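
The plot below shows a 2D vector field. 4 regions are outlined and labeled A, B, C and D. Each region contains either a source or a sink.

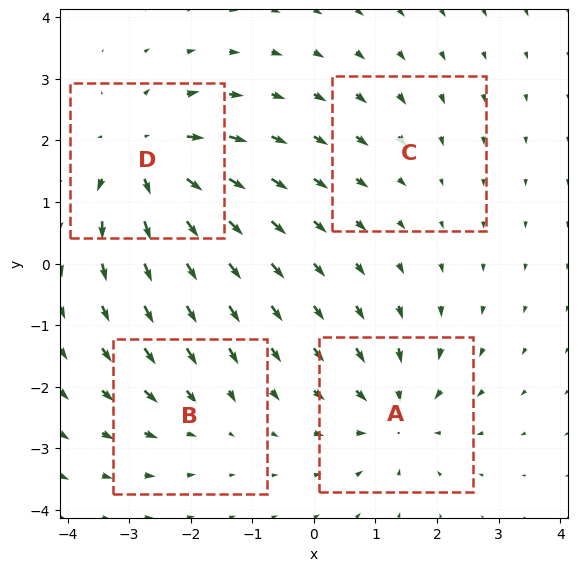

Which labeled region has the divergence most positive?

D

Divergence at each region's feature centre — A: about -5, B: about -3, C: about -2, D: about +7. Region D is most positive.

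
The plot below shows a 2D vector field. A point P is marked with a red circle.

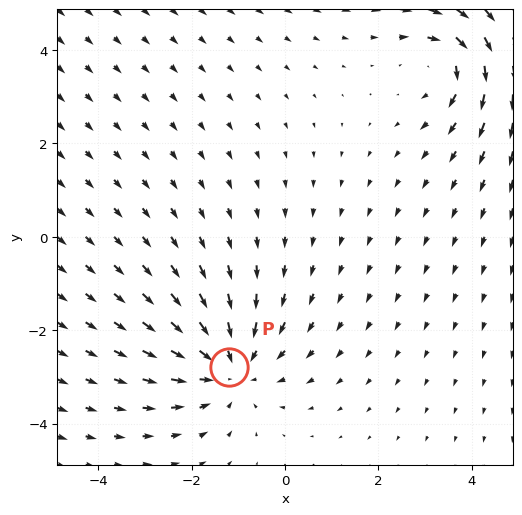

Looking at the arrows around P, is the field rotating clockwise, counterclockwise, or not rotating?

not rotating

Near P at (-1.2, -2.8) the arrows show no circulation. The curl there is ≈0.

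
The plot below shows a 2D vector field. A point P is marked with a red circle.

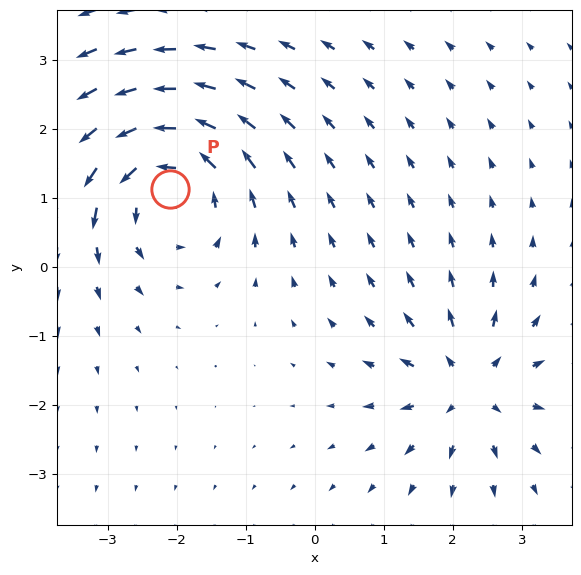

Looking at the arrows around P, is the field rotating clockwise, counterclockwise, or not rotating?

counterclockwise

Near P at (-2.1, 1.1) the arrows circulate counterclockwise. The curl (z-component) there is about +5; positive curl means counterclockwise rotation.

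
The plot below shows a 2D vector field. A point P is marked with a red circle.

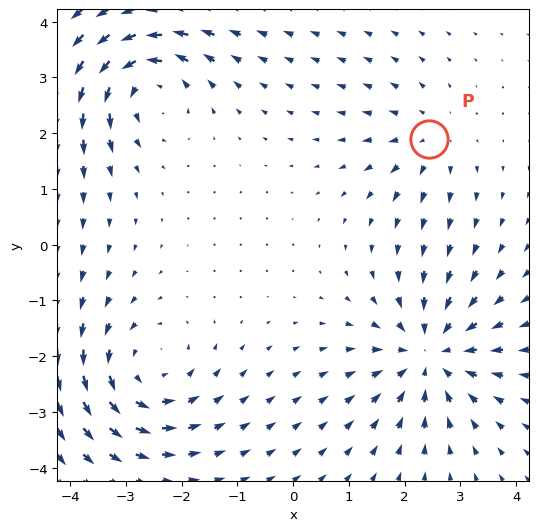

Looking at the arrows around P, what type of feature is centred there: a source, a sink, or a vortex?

At P (2.4, 1.9) the arrows spread outward. Divergence about +3, curl ≈0 — positive divergence with near-zero curl is a source.

source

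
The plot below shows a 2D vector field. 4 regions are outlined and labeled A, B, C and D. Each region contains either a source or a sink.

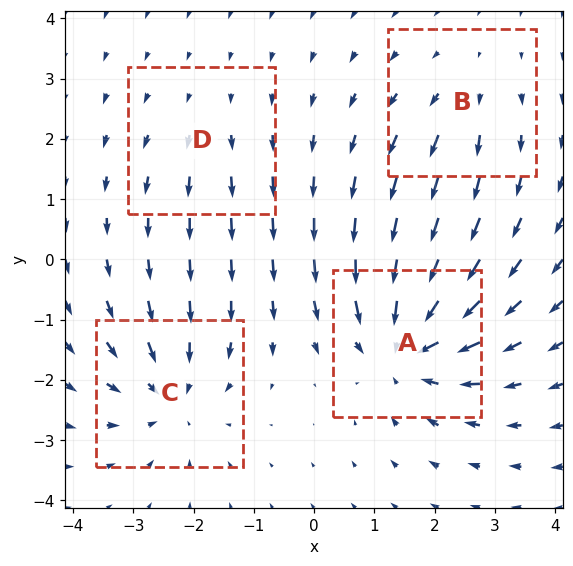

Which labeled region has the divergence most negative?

A

Divergence at each region's feature centre — A: about -7, B: about +3, C: about -5, D: about +2. Region A is most negative.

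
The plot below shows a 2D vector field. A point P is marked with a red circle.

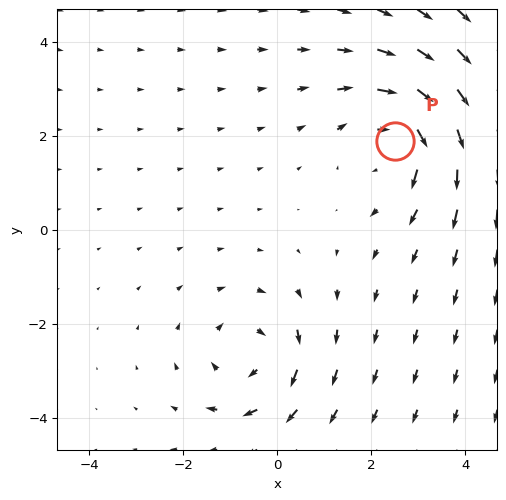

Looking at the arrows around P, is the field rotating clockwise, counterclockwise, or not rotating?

Near P at (2.5, 1.9) the arrows circulate clockwise. The curl (z-component) there is about -4; negative curl means clockwise rotation.

clockwise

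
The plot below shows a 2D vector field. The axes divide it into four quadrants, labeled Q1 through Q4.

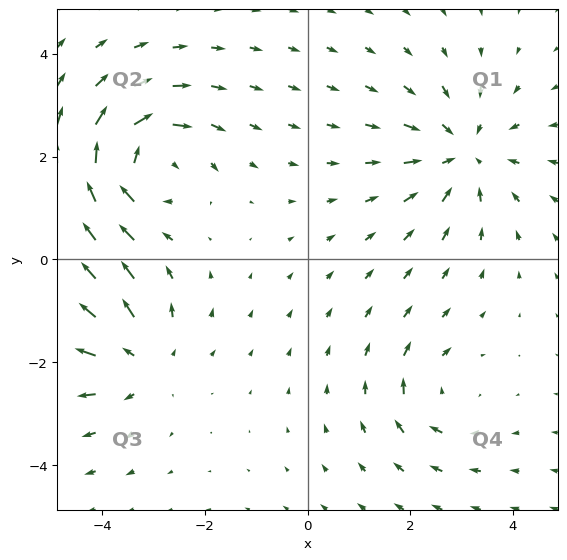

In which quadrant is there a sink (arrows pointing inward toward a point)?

Q1

The sink sits at approximately (3.0, 2.1), which lies in quadrant Q1. The divergence there is about -4, negative as expected for a sink.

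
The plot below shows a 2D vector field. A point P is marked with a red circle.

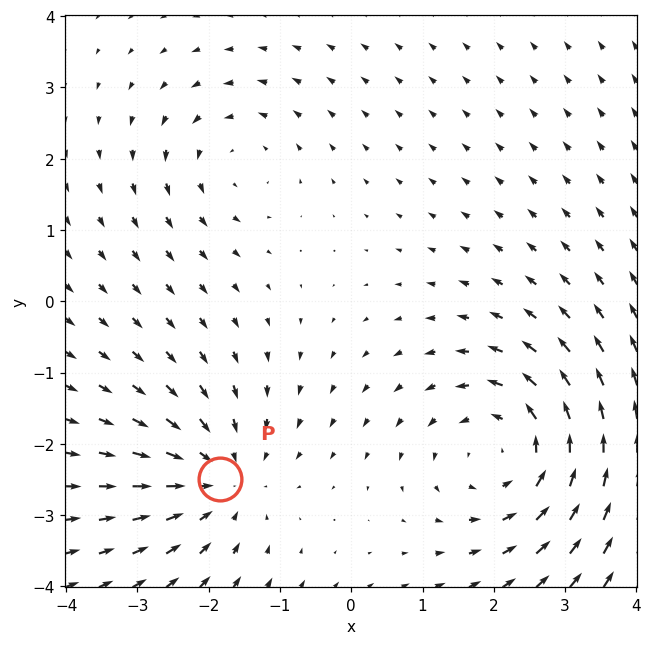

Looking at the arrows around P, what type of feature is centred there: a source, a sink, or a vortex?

At P (-1.8, -2.5) the arrows converge inward. Divergence about -3, curl ≈0 — negative divergence with near-zero curl is a sink.

sink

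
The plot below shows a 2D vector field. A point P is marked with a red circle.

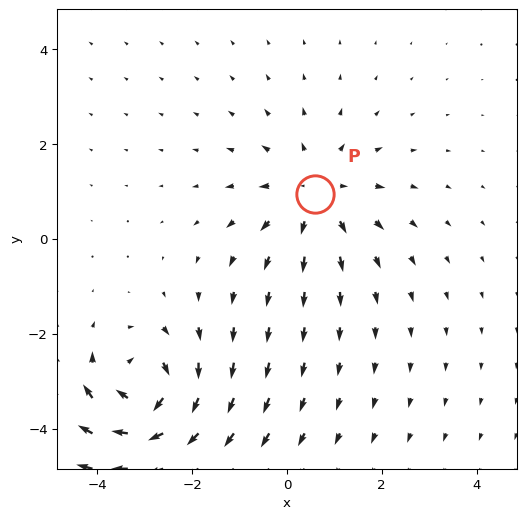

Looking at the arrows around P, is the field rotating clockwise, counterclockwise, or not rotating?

Near P at (0.6, 0.9) the arrows show no circulation. The curl there is ≈0.

not rotating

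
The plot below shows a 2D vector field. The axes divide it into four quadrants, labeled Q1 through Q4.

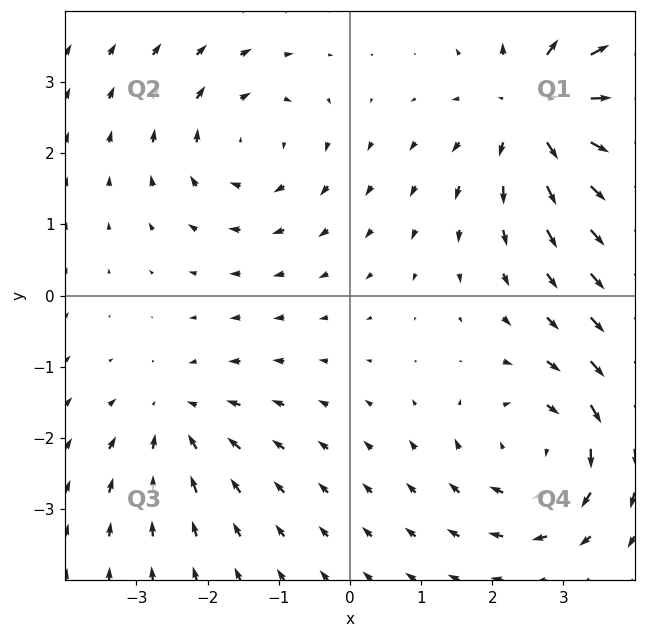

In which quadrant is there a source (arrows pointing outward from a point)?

The source sits at approximately (2.7, 2.6), which lies in quadrant Q1. The divergence there is about +5, positive as expected for a source.

Q1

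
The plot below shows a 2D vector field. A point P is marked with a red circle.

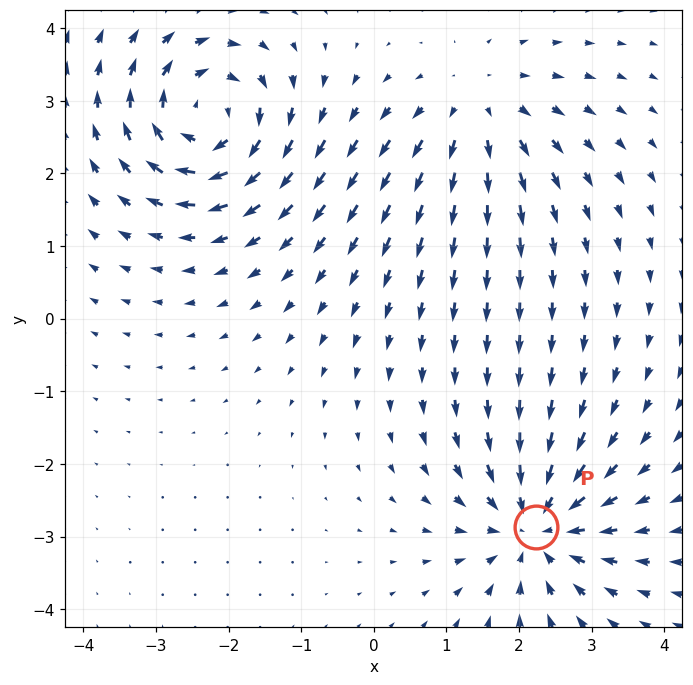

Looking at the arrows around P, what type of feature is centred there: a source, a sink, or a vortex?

sink

At P (2.2, -2.9) the arrows converge inward. Divergence about -6, curl ≈0 — negative divergence with near-zero curl is a sink.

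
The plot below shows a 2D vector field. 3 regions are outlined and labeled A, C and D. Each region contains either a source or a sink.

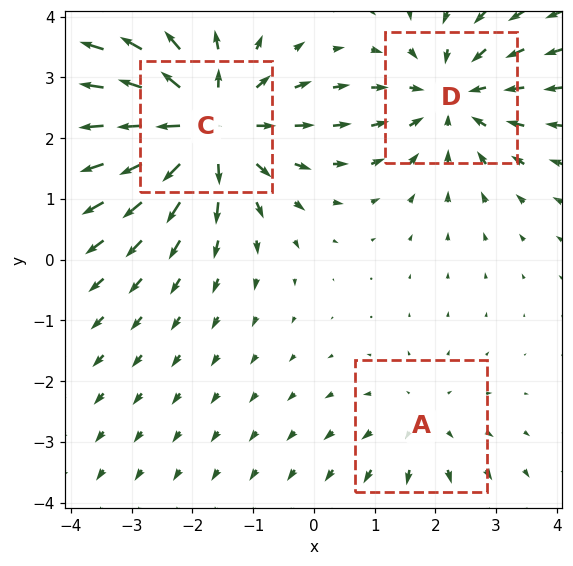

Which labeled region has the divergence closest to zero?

A

Divergence at each region's feature centre — A: about +2, C: about +5, D: about -3. Region A is closest to zero.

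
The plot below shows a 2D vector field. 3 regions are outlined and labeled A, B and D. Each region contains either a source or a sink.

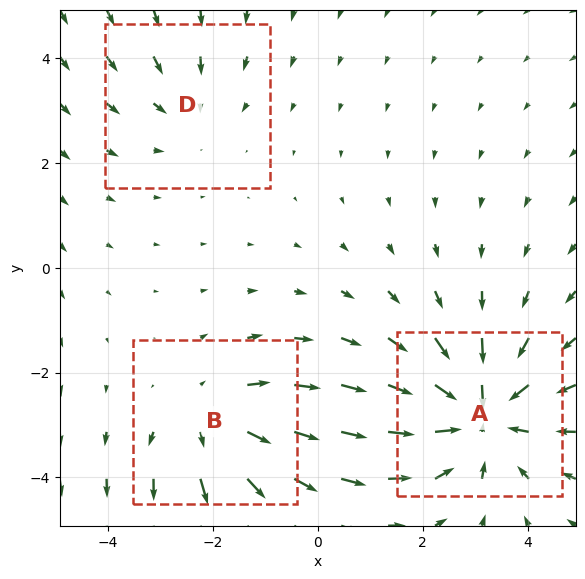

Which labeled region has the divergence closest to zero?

Divergence at each region's feature centre — A: about -4, B: about +3, D: about -2. Region D is closest to zero.

D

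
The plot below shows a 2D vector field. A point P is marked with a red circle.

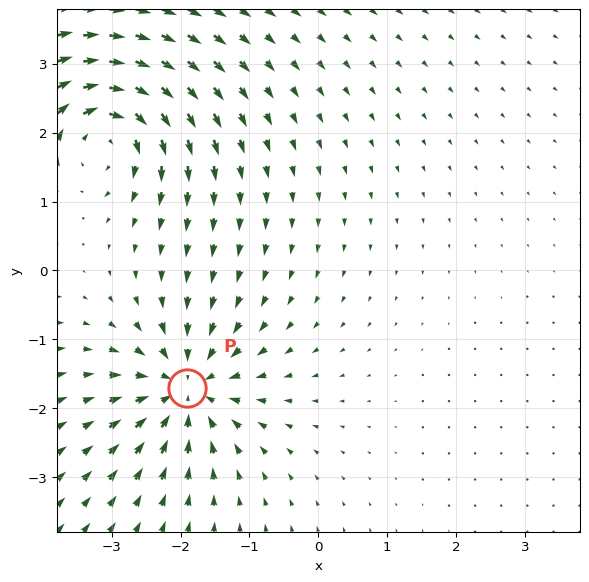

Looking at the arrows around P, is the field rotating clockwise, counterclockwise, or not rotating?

Near P at (-1.9, -1.7) the arrows show no circulation. The curl there is ≈0.

not rotating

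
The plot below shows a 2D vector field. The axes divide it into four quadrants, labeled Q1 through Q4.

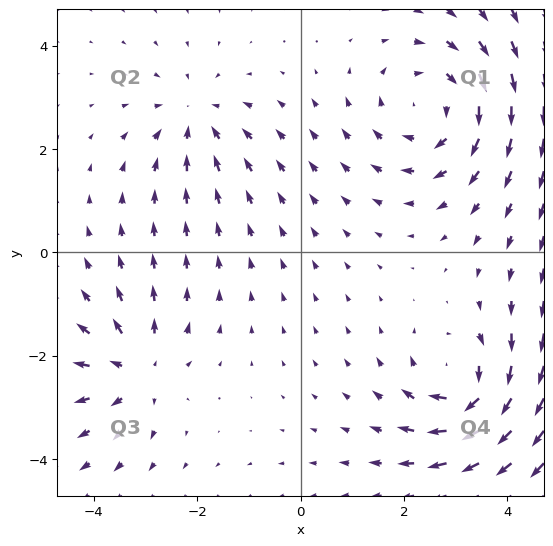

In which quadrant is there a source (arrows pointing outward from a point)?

The source sits at approximately (-3.2, -2.3), which lies in quadrant Q3. The divergence there is about +3, positive as expected for a source.

Q3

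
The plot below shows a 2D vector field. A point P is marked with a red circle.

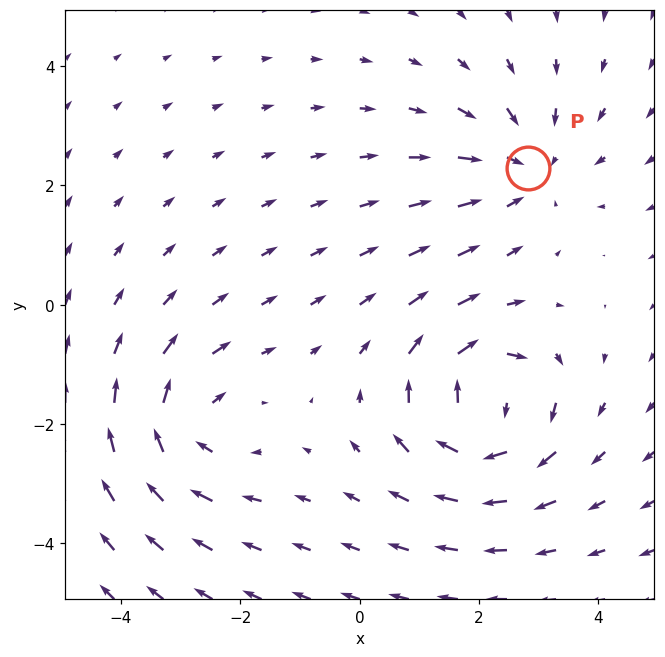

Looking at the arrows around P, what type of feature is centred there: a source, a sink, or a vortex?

sink

At P (2.8, 2.3) the arrows converge inward. Divergence about -2, curl ≈0 — negative divergence with near-zero curl is a sink.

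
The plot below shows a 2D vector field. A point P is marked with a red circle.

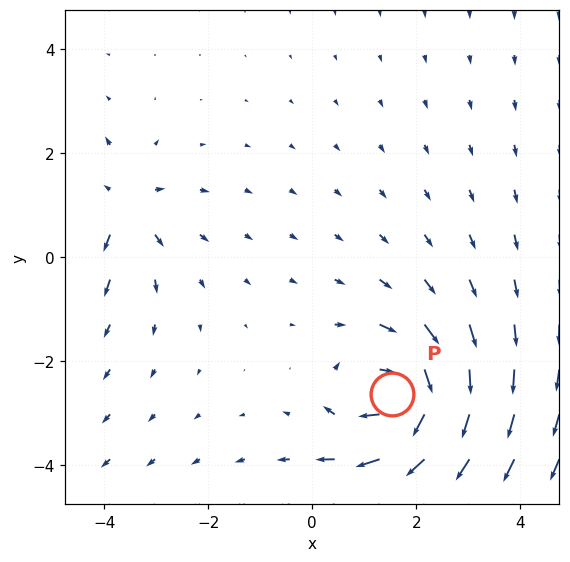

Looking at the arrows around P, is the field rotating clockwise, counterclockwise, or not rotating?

clockwise

Near P at (1.5, -2.6) the arrows circulate clockwise. The curl (z-component) there is about -6; negative curl means clockwise rotation.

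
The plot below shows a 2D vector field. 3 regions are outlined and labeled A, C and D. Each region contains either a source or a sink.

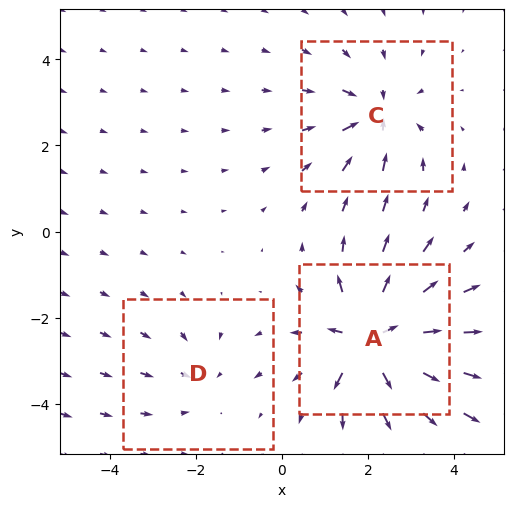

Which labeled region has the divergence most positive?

Divergence at each region's feature centre — A: about +6, C: about -4, D: about -2. Region A is most positive.

A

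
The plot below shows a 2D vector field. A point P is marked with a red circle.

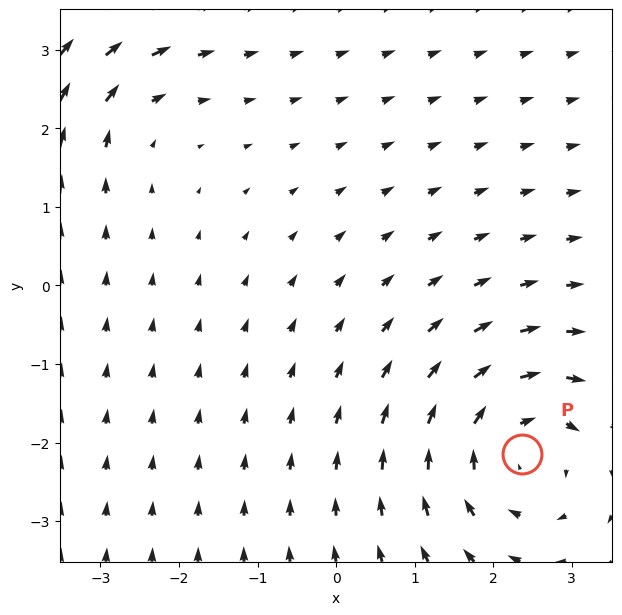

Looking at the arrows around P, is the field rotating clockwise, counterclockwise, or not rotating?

clockwise

Near P at (2.4, -2.1) the arrows circulate clockwise. The curl (z-component) there is about -4; negative curl means clockwise rotation.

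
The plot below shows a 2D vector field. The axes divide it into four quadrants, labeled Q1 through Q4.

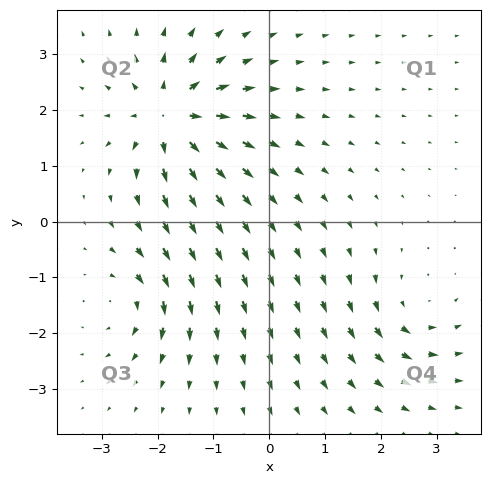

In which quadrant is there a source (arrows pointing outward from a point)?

The source sits at approximately (-1.8, 1.9), which lies in quadrant Q2. The divergence there is about +7, positive as expected for a source.

Q2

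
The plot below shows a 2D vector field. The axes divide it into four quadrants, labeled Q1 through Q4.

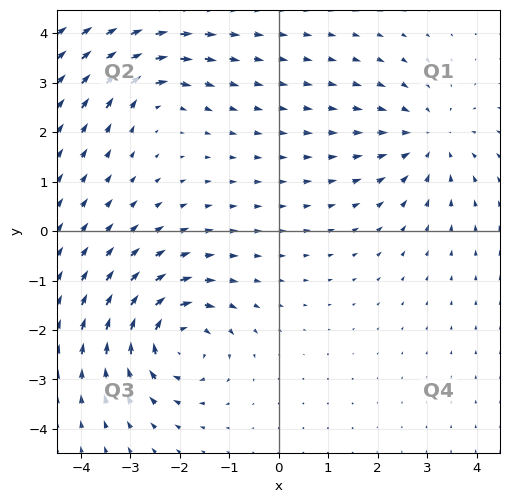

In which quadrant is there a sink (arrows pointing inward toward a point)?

The sink sits at approximately (3.0, 1.9), which lies in quadrant Q1. The divergence there is about -3, negative as expected for a sink.

Q1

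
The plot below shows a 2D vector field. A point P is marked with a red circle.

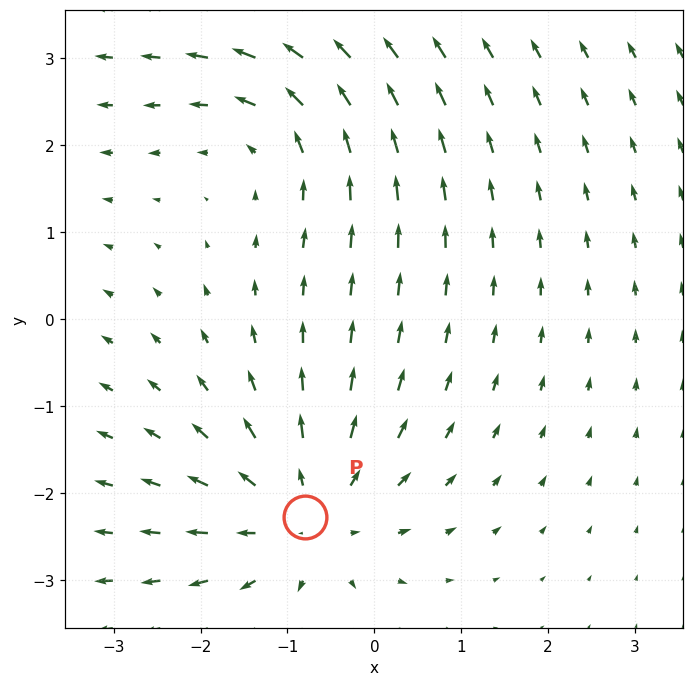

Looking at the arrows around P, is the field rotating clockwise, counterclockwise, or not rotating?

not rotating

Near P at (-0.8, -2.3) the arrows show no circulation. The curl there is ≈0.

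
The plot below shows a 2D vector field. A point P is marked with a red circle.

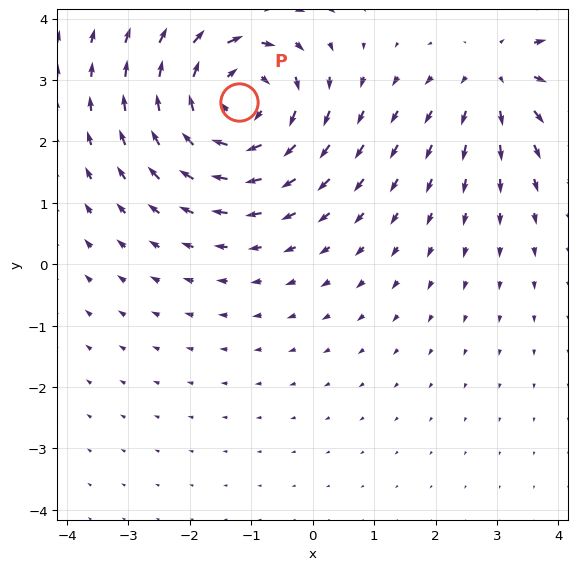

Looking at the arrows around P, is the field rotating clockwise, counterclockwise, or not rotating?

Near P at (-1.2, 2.6) the arrows circulate clockwise. The curl (z-component) there is about -5; negative curl means clockwise rotation.

clockwise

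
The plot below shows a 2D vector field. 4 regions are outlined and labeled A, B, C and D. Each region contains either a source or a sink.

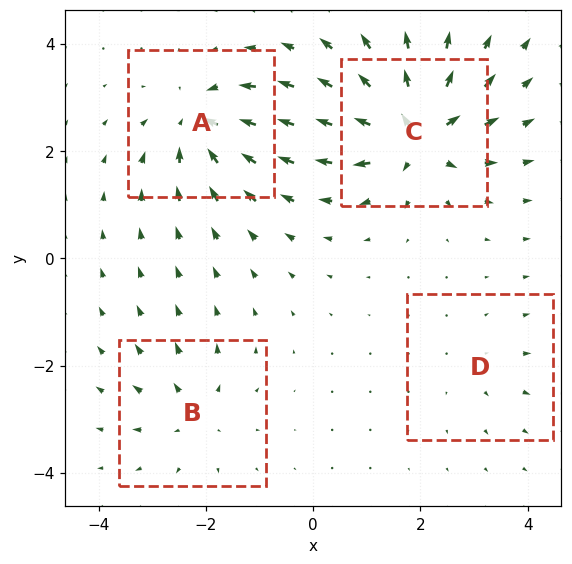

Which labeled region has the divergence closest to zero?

Divergence at each region's feature centre — A: about -6, B: about +4, C: about +9, D: about +2. Region D is closest to zero.

D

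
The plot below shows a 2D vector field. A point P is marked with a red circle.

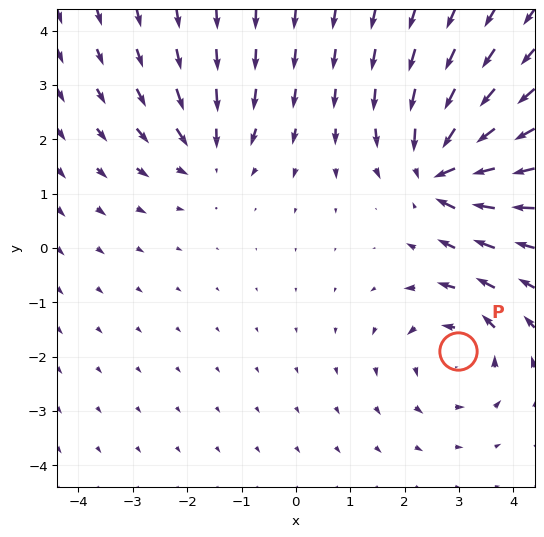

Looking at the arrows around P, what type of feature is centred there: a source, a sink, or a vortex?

At P (3.0, -1.9) the arrows circulate counterclockwise. Divergence ≈0, curl about +4 — near-zero divergence with nonzero curl is a vortex.

vortex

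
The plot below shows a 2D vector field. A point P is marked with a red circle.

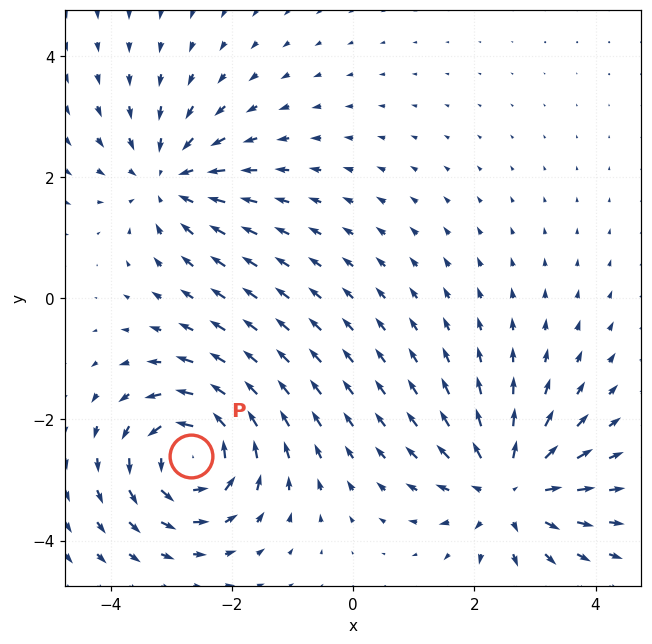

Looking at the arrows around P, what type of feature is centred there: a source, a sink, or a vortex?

vortex

At P (-2.7, -2.6) the arrows circulate counterclockwise. Divergence ≈0, curl about +6 — near-zero divergence with nonzero curl is a vortex.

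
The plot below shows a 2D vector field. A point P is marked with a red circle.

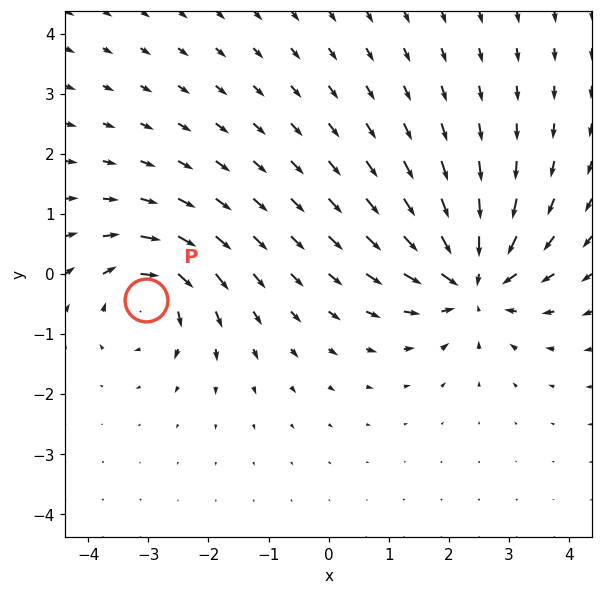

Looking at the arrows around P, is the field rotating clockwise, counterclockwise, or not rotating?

Near P at (-3.0, -0.4) the arrows circulate clockwise. The curl (z-component) there is about -5; negative curl means clockwise rotation.

clockwise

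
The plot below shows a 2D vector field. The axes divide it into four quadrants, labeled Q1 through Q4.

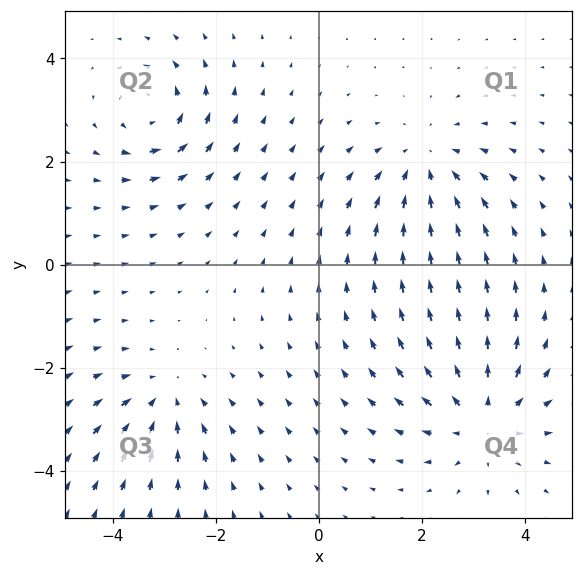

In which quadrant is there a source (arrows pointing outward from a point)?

The source sits at approximately (3.2, -3.0), which lies in quadrant Q4. The divergence there is about +4, positive as expected for a source.

Q4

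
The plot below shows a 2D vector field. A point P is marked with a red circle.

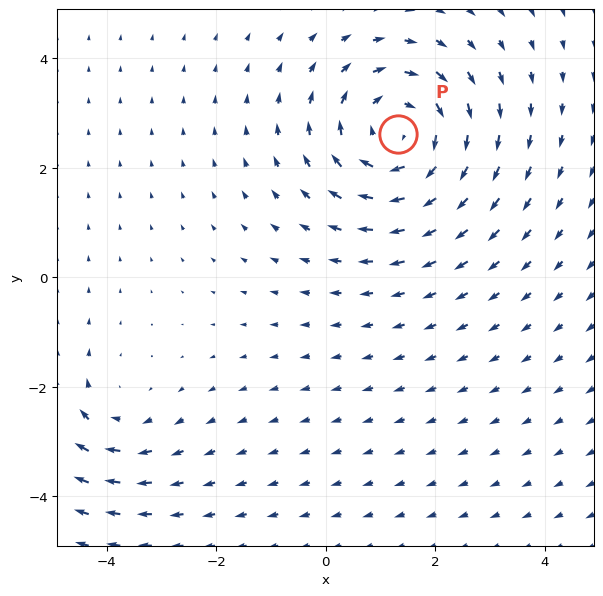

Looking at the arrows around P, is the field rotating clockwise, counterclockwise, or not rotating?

Near P at (1.3, 2.6) the arrows circulate clockwise. The curl (z-component) there is about -4; negative curl means clockwise rotation.

clockwise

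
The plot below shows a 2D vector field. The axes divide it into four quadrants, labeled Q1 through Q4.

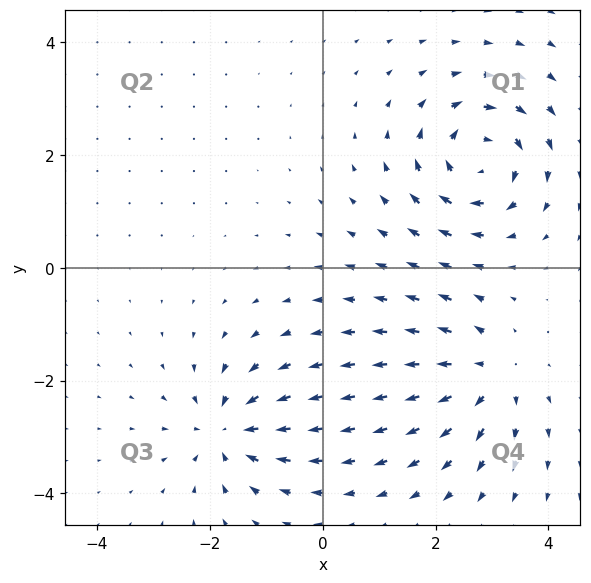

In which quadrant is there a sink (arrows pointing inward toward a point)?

Q3

The sink sits at approximately (-1.7, -2.9), which lies in quadrant Q3. The divergence there is about -4, negative as expected for a sink.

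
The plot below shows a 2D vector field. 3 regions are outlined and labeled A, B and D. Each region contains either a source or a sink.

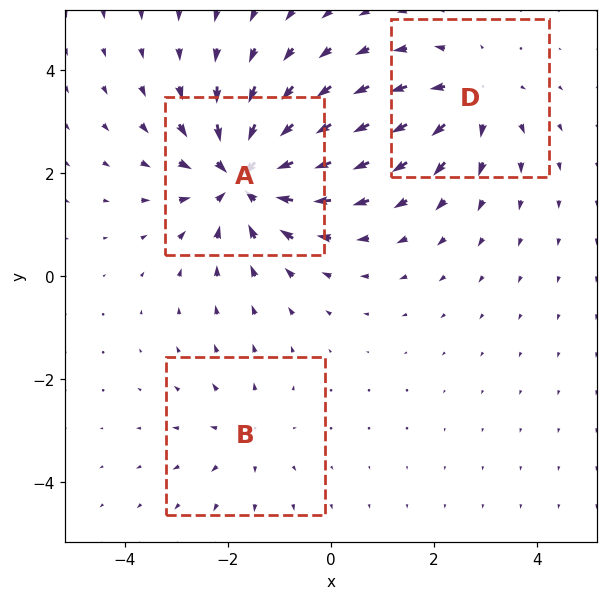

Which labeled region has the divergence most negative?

A

Divergence at each region's feature centre — A: about -5, B: about +2, D: about +3. Region A is most negative.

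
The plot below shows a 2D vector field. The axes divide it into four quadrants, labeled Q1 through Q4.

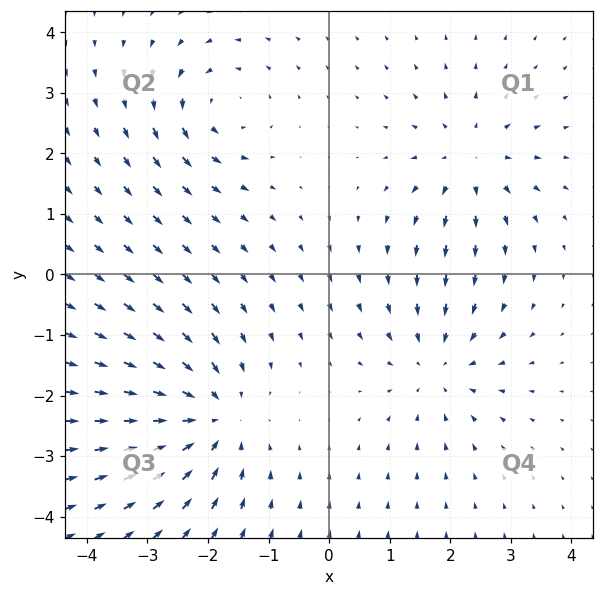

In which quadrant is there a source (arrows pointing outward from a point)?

Q1

The source sits at approximately (2.3, 1.9), which lies in quadrant Q1. The divergence there is about +4, positive as expected for a source.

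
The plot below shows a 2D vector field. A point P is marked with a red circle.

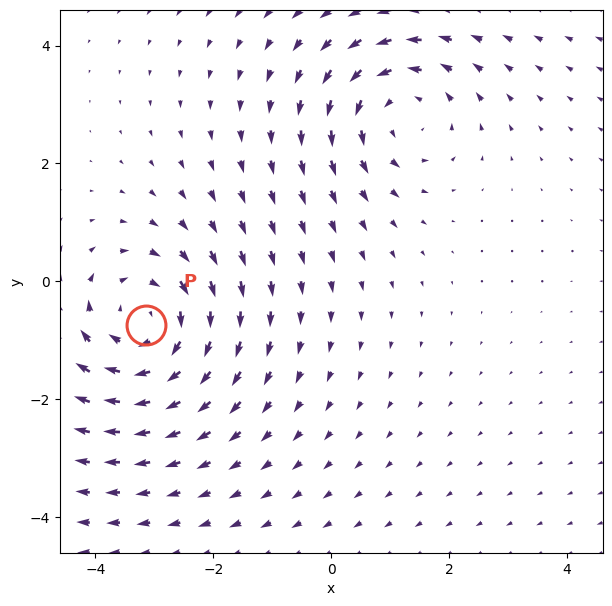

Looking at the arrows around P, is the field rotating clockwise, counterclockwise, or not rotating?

Near P at (-3.1, -0.7) the arrows circulate clockwise. The curl (z-component) there is about -4; negative curl means clockwise rotation.

clockwise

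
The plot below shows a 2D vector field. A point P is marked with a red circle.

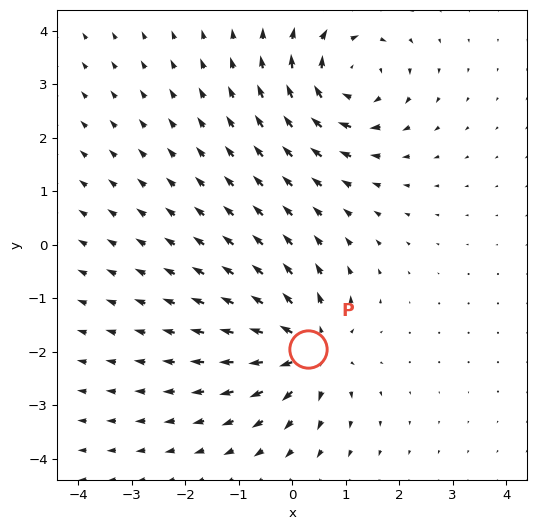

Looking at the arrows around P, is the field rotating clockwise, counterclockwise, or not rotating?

not rotating

Near P at (0.3, -1.9) the arrows show no circulation. The curl there is ≈0.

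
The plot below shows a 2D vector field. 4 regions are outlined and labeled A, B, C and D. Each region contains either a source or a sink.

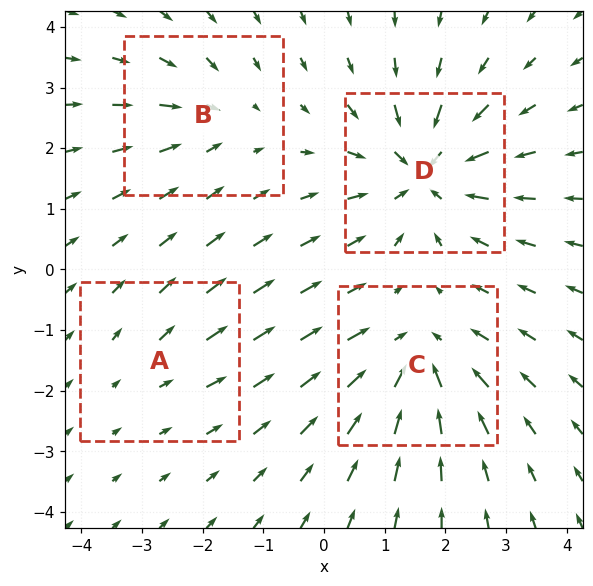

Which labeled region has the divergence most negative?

Divergence at each region's feature centre — A: about +2, B: about -3, C: about -5, D: about -7. Region D is most negative.

D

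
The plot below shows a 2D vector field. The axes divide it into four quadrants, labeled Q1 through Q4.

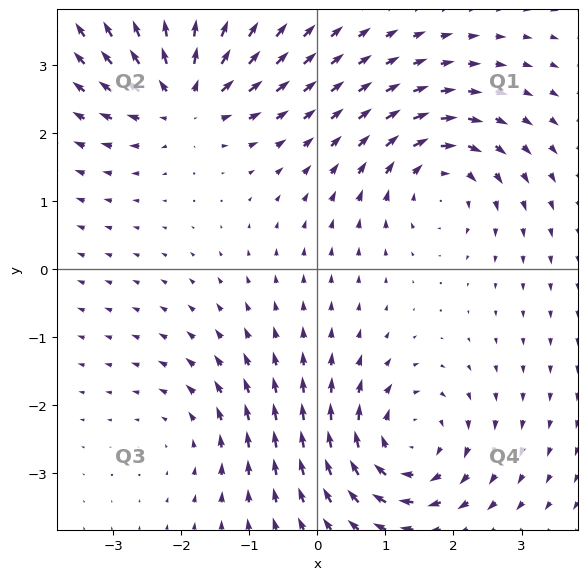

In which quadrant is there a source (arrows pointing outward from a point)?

The source sits at approximately (-2.0, 2.5), which lies in quadrant Q2. The divergence there is about +7, positive as expected for a source.

Q2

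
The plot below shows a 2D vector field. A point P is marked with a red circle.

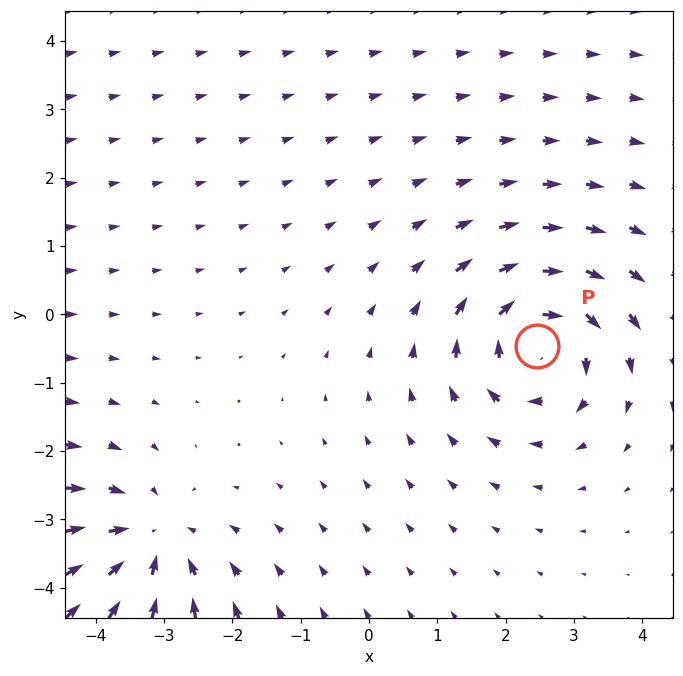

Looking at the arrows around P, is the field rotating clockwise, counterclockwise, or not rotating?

Near P at (2.5, -0.5) the arrows circulate clockwise. The curl (z-component) there is about -3; negative curl means clockwise rotation.

clockwise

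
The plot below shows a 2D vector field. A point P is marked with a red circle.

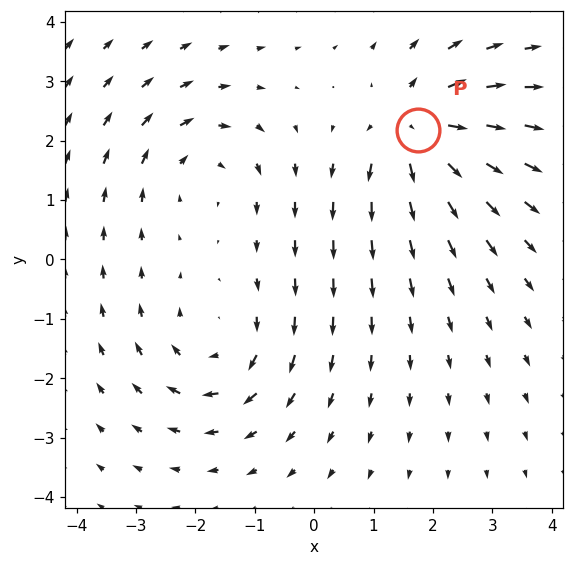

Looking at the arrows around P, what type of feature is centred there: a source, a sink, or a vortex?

source

At P (1.7, 2.2) the arrows spread outward. Divergence about +5, curl ≈0 — positive divergence with near-zero curl is a source.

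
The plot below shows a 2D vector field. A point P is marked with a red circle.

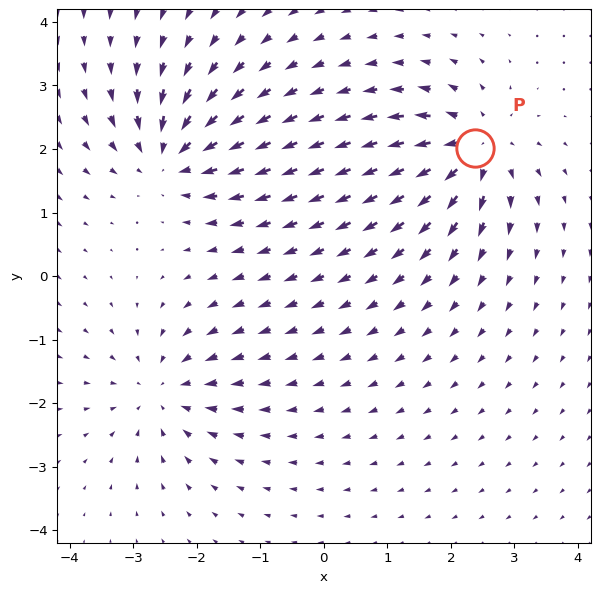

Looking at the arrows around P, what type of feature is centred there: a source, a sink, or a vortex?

source

At P (2.4, 2.0) the arrows spread outward. Divergence about +4, curl ≈0 — positive divergence with near-zero curl is a source.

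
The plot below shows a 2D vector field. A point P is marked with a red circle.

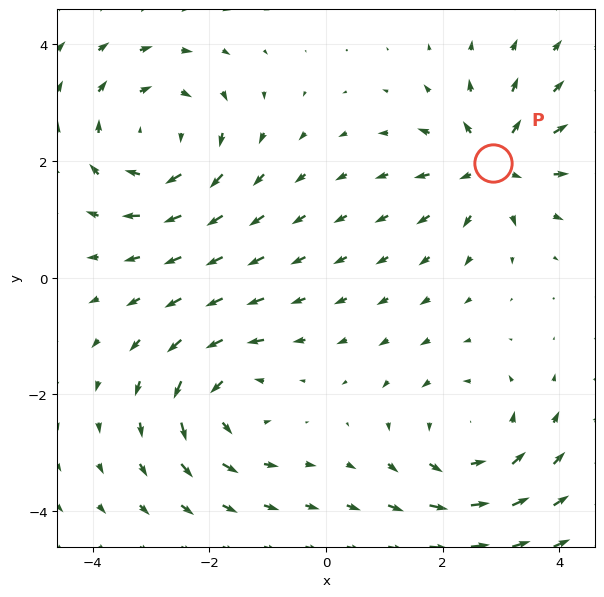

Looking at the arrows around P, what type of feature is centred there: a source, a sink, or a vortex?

source

At P (2.9, 2.0) the arrows spread outward. Divergence about +4, curl ≈0 — positive divergence with near-zero curl is a source.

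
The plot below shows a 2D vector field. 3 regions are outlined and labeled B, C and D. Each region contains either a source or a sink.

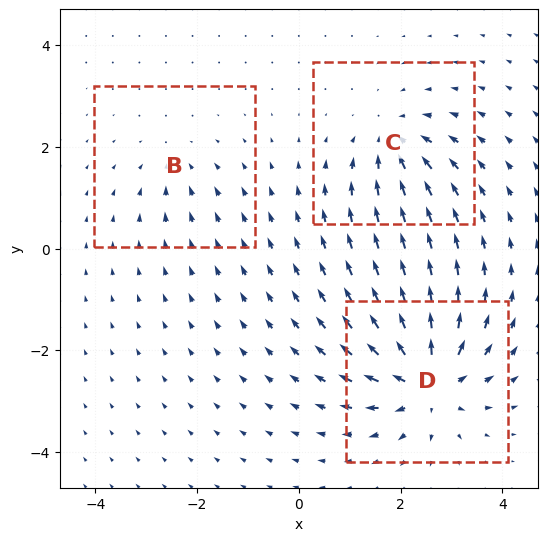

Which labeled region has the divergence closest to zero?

B

Divergence at each region's feature centre — B: about -2, C: about -4, D: about +6. Region B is closest to zero.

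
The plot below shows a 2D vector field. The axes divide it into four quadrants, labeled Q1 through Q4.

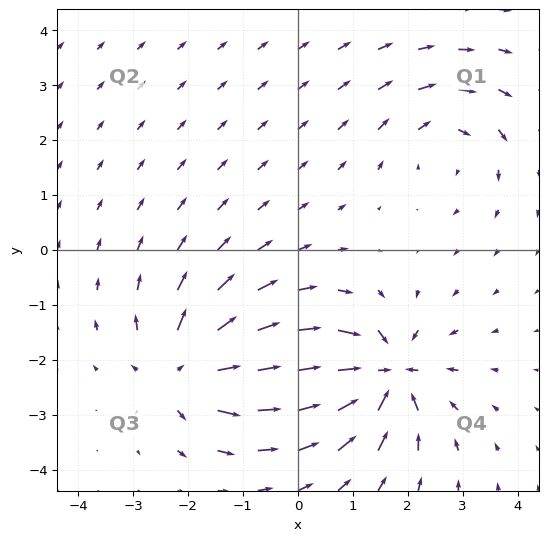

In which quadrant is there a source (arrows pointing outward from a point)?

Q3

The source sits at approximately (-2.1, -2.2), which lies in quadrant Q3. The divergence there is about +5, positive as expected for a source.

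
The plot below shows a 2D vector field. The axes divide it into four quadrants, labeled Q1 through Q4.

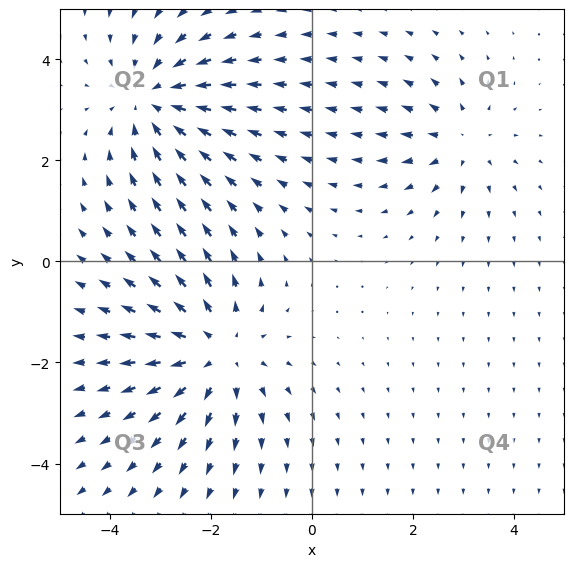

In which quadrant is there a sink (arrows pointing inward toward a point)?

Q2

The sink sits at approximately (-3.1, 3.2), which lies in quadrant Q2. The divergence there is about -3, negative as expected for a sink.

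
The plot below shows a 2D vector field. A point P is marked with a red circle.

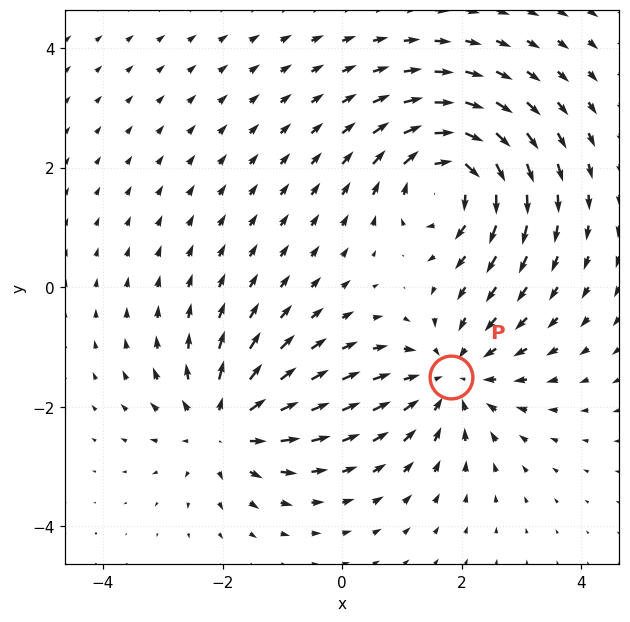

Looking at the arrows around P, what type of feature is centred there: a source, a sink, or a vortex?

sink

At P (1.8, -1.5) the arrows converge inward. Divergence about -4, curl ≈0 — negative divergence with near-zero curl is a sink.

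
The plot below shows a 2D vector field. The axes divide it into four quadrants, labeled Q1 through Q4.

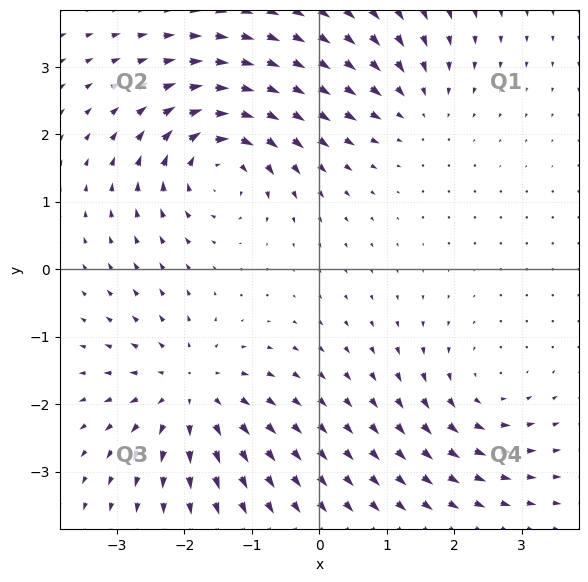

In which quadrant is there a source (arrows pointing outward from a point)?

The source sits at approximately (-1.9, -1.8), which lies in quadrant Q3. The divergence there is about +5, positive as expected for a source.

Q3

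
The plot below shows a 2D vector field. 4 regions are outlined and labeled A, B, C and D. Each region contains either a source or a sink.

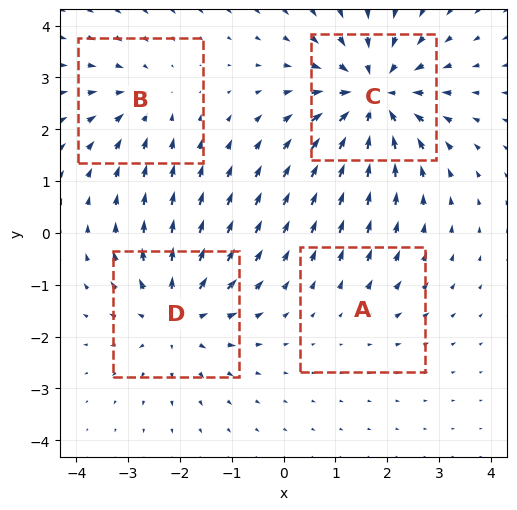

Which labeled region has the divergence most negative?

C

Divergence at each region's feature centre — A: about +2, B: about -3, C: about -6, D: about +5. Region C is most negative.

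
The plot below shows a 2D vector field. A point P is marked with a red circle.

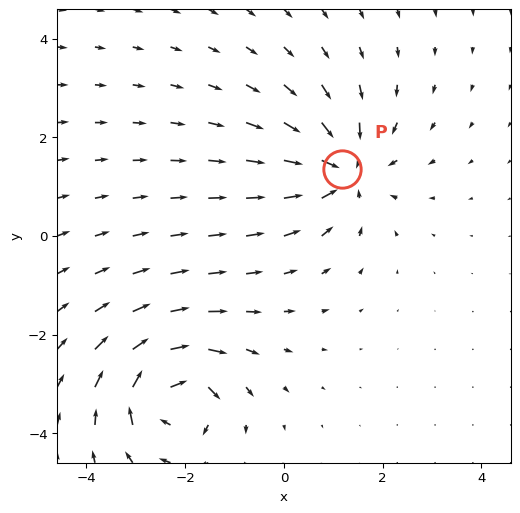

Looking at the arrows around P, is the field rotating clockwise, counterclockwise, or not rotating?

not rotating

Near P at (1.2, 1.3) the arrows show no circulation. The curl there is ≈0.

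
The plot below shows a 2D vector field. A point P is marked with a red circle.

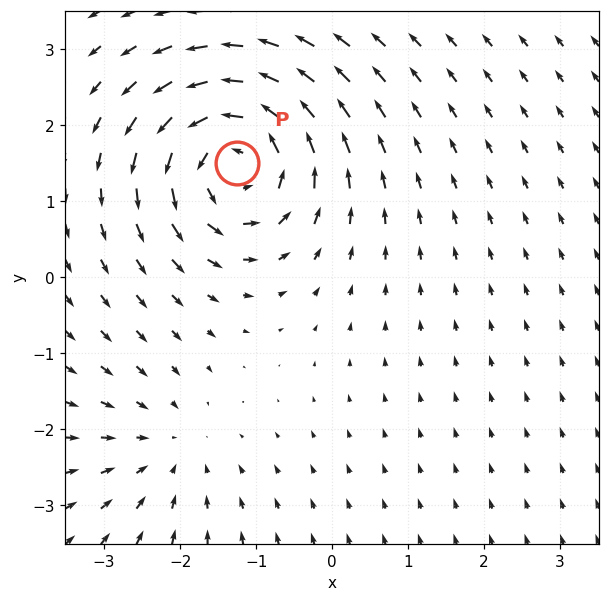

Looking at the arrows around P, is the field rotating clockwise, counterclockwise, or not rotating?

counterclockwise

Near P at (-1.3, 1.5) the arrows circulate counterclockwise. The curl (z-component) there is about +6; positive curl means counterclockwise rotation.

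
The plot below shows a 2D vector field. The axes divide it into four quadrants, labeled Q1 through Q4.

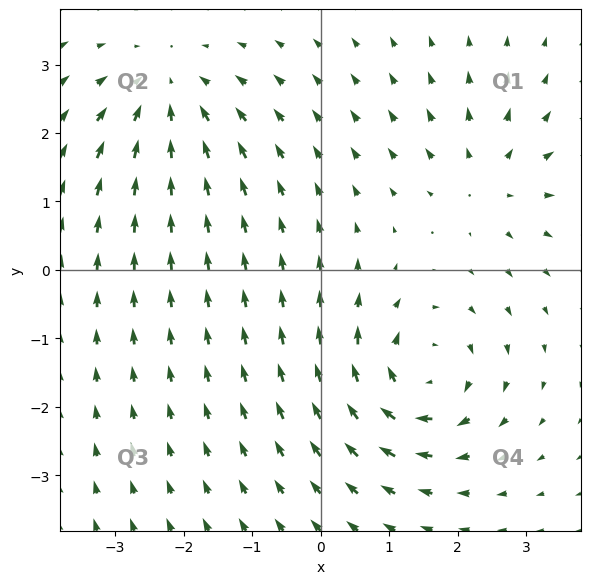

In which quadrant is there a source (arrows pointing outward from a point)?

The source sits at approximately (2.5, 1.3), which lies in quadrant Q1. The divergence there is about +3, positive as expected for a source.

Q1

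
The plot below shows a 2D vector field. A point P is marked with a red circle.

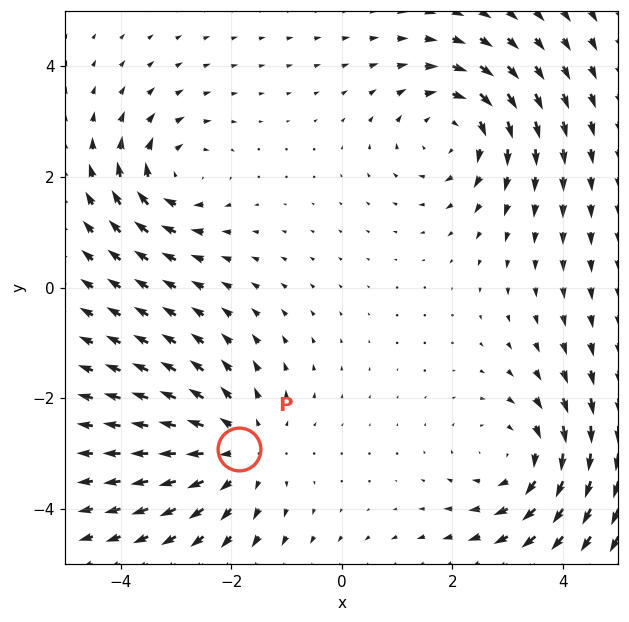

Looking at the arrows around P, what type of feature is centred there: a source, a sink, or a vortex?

source

At P (-1.9, -2.9) the arrows spread outward. Divergence about +4, curl ≈0 — positive divergence with near-zero curl is a source.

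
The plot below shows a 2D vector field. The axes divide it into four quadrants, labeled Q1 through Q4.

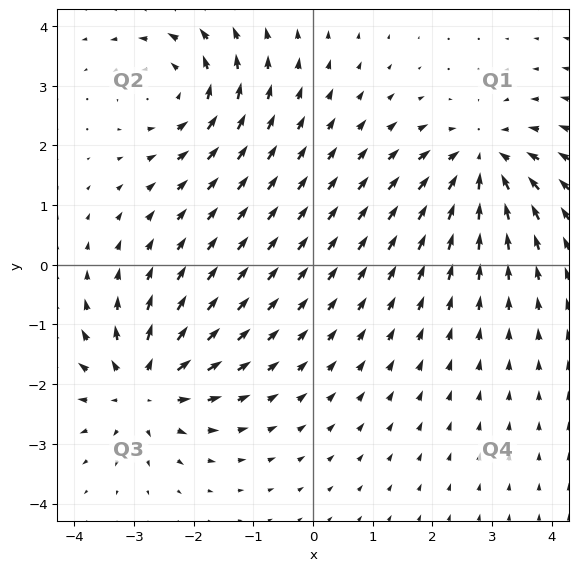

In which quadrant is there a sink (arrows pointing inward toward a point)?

The sink sits at approximately (2.8, 1.7), which lies in quadrant Q1. The divergence there is about -4, negative as expected for a sink.

Q1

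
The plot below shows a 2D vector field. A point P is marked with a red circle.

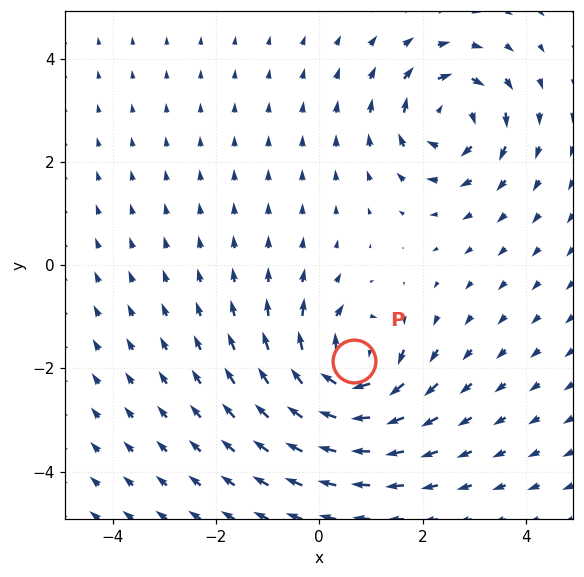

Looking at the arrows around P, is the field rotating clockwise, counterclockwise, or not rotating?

clockwise

Near P at (0.7, -1.9) the arrows circulate clockwise. The curl (z-component) there is about -7; negative curl means clockwise rotation.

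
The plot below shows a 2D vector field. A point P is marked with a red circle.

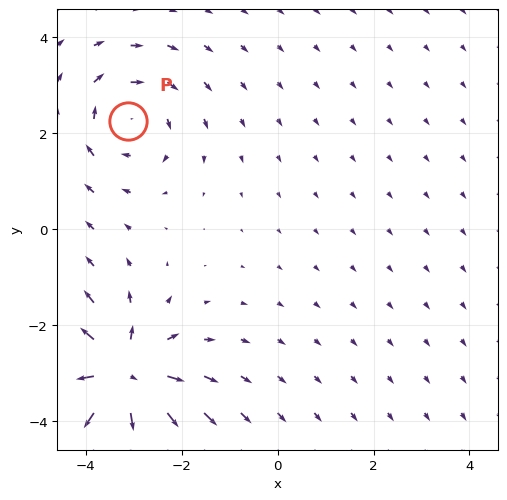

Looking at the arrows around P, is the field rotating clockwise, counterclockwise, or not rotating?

clockwise

Near P at (-3.1, 2.3) the arrows circulate clockwise. The curl (z-component) there is about -3; negative curl means clockwise rotation.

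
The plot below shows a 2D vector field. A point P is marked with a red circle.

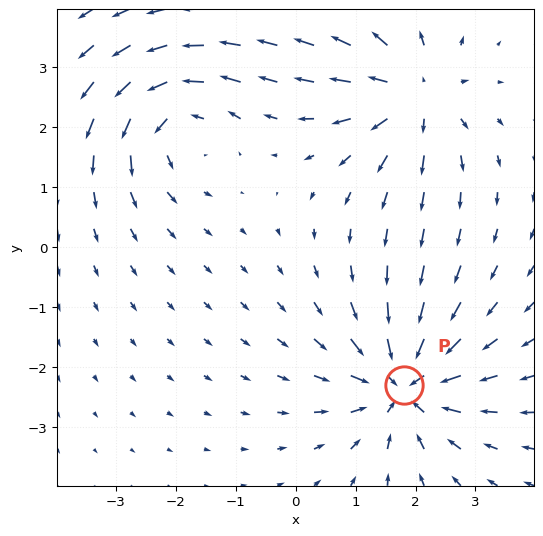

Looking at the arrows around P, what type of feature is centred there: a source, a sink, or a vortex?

sink

At P (1.8, -2.3) the arrows converge inward. Divergence about -6, curl ≈0 — negative divergence with near-zero curl is a sink.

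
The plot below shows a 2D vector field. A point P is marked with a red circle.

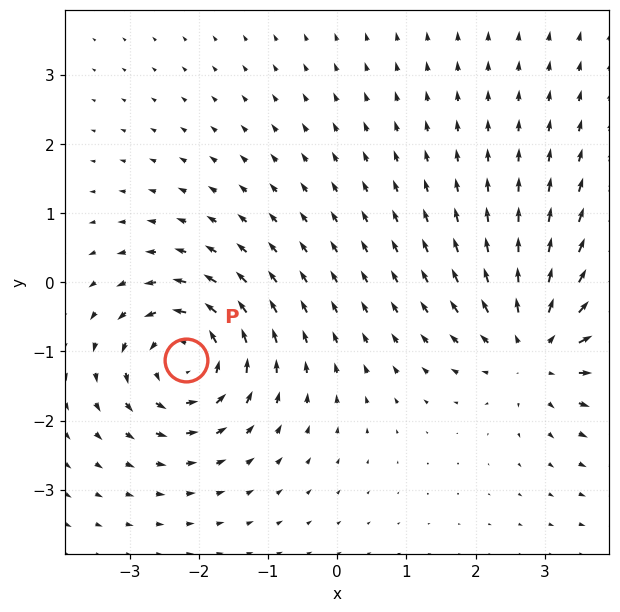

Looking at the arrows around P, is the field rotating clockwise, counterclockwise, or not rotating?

counterclockwise

Near P at (-2.2, -1.1) the arrows circulate counterclockwise. The curl (z-component) there is about +5; positive curl means counterclockwise rotation.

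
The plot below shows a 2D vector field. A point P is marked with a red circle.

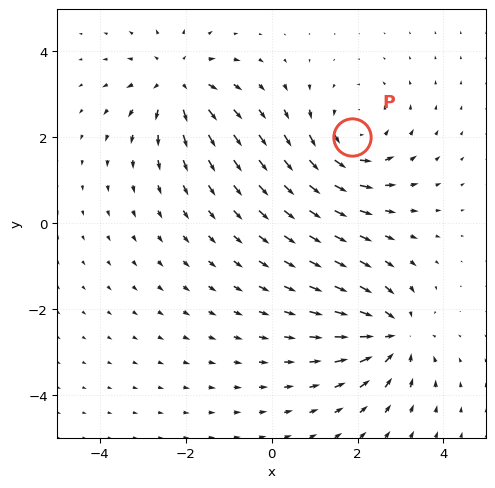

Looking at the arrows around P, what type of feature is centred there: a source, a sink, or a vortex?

vortex

At P (1.9, 2.0) the arrows circulate counterclockwise. Divergence ≈0, curl about +3 — near-zero divergence with nonzero curl is a vortex.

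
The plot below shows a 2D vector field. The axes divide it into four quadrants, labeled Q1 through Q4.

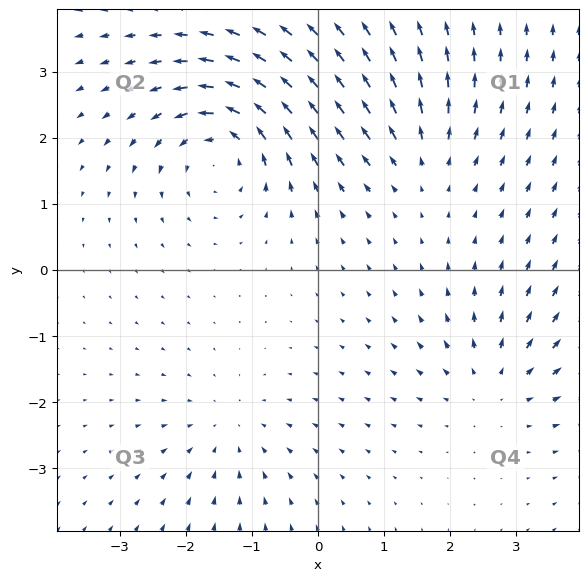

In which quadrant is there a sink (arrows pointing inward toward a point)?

The sink sits at approximately (-1.4, -2.4), which lies in quadrant Q3. The divergence there is about -3, negative as expected for a sink.

Q3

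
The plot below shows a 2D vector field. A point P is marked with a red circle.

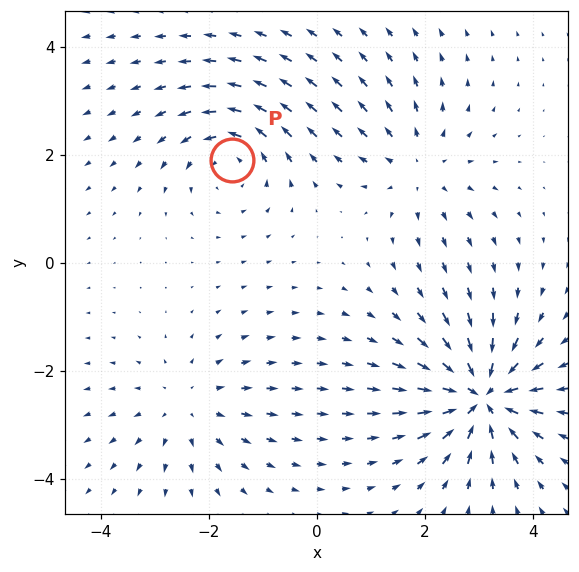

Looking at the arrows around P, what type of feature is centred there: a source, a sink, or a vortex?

At P (-1.6, 1.9) the arrows circulate counterclockwise. Divergence ≈0, curl about +4 — near-zero divergence with nonzero curl is a vortex.

vortex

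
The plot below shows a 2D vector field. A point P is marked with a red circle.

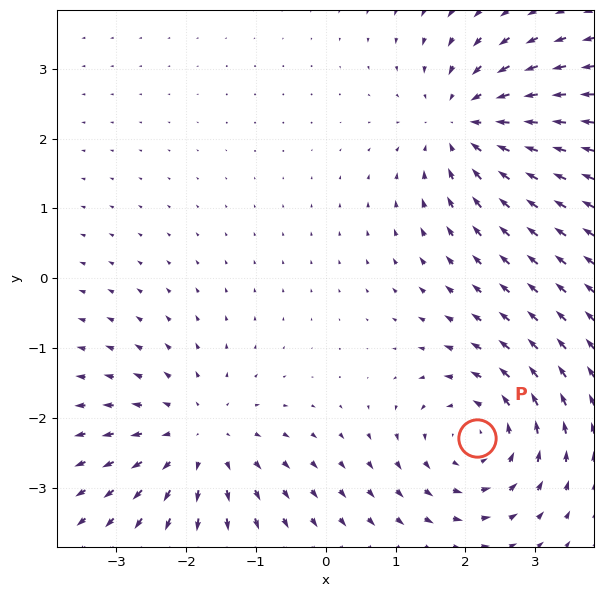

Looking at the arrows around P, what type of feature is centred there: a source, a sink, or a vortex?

vortex

At P (2.2, -2.3) the arrows circulate counterclockwise. Divergence ≈0, curl about +3 — near-zero divergence with nonzero curl is a vortex.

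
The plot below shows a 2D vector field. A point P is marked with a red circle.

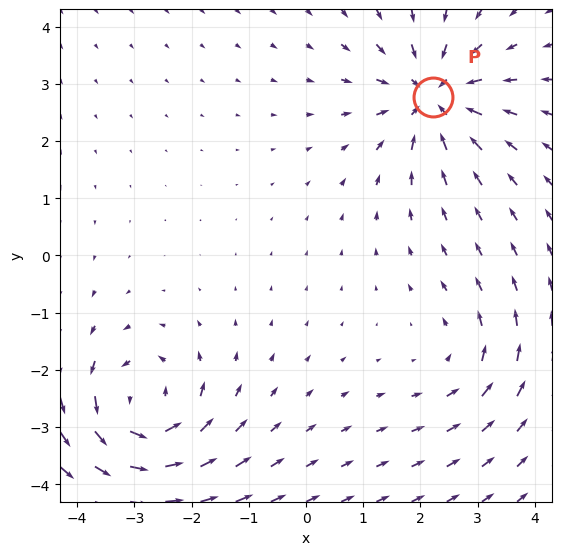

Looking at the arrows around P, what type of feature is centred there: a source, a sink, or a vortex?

At P (2.2, 2.8) the arrows converge inward. Divergence about -5, curl ≈0 — negative divergence with near-zero curl is a sink.

sink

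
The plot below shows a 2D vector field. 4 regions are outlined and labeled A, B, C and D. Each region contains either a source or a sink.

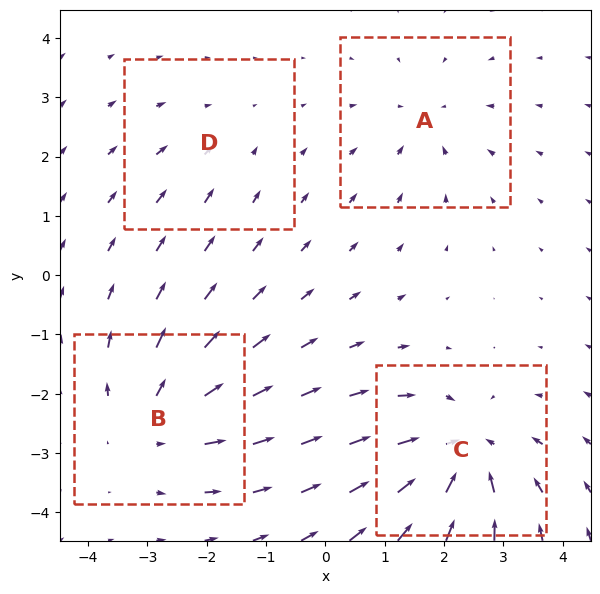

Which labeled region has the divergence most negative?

C

Divergence at each region's feature centre — A: about -3, B: about +5, C: about -6, D: about -2. Region C is most negative.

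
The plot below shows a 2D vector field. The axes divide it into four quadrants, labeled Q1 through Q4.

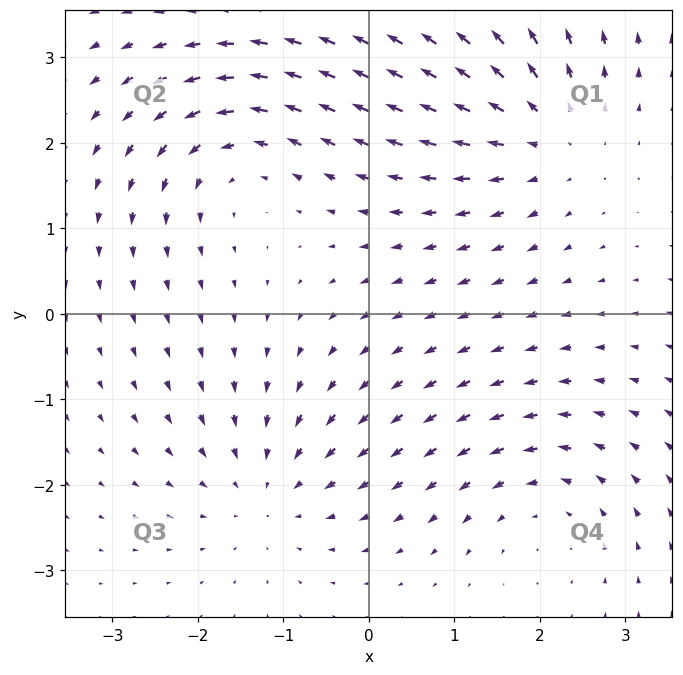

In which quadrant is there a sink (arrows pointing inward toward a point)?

The sink sits at approximately (-1.2, -2.1), which lies in quadrant Q3. The divergence there is about -4, negative as expected for a sink.

Q3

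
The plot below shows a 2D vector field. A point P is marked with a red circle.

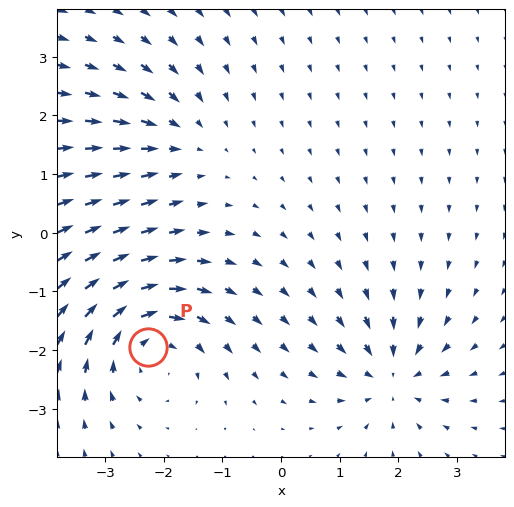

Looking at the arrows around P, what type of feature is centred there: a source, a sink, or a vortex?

vortex

At P (-2.3, -1.9) the arrows circulate clockwise. Divergence ≈0, curl about -4 — near-zero divergence with nonzero curl is a vortex.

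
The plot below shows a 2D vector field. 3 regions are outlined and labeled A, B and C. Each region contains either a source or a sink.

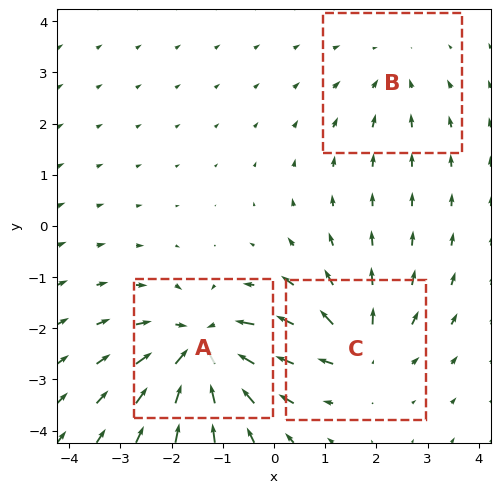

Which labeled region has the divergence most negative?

Divergence at each region's feature centre — A: about -5, B: about -2, C: about +3. Region A is most negative.

A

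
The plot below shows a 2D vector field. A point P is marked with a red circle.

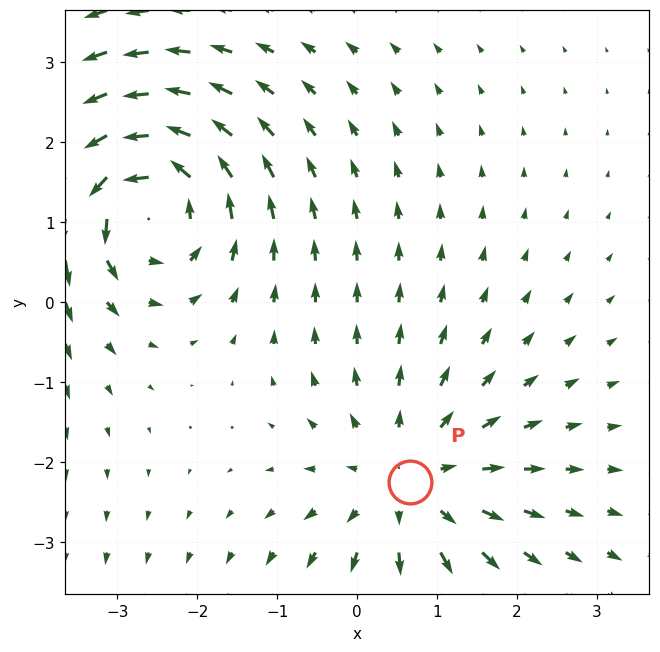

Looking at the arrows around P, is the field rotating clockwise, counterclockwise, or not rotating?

Near P at (0.7, -2.2) the arrows show no circulation. The curl there is ≈0.

not rotating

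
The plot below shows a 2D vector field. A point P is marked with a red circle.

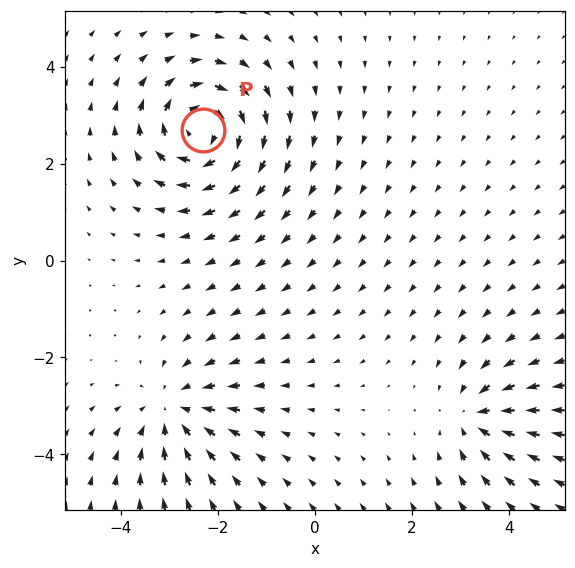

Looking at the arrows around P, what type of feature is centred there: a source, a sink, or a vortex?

vortex

At P (-2.3, 2.7) the arrows circulate clockwise. Divergence ≈0, curl about -6 — near-zero divergence with nonzero curl is a vortex.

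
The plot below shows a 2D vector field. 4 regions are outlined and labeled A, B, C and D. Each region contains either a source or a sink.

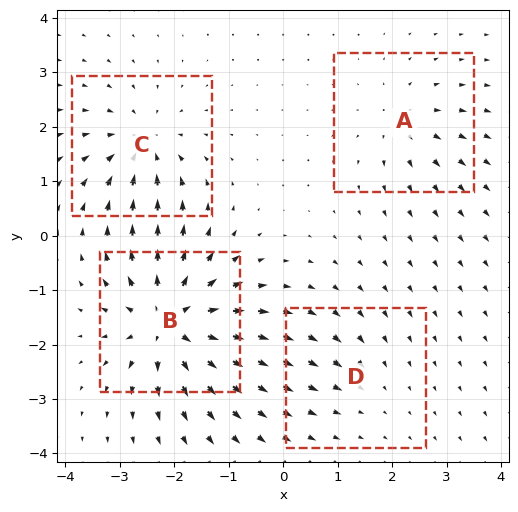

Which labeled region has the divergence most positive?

Divergence at each region's feature centre — A: about +4, B: about +8, C: about -6, D: about -2. Region B is most positive.

B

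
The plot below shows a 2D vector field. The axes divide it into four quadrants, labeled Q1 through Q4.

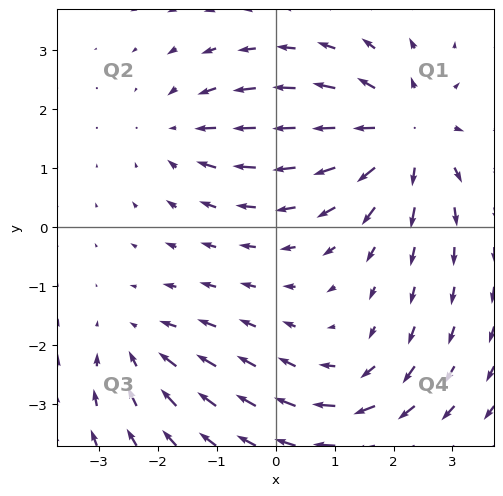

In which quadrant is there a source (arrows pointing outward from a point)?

The source sits at approximately (2.2, 1.6), which lies in quadrant Q1. The divergence there is about +4, positive as expected for a source.

Q1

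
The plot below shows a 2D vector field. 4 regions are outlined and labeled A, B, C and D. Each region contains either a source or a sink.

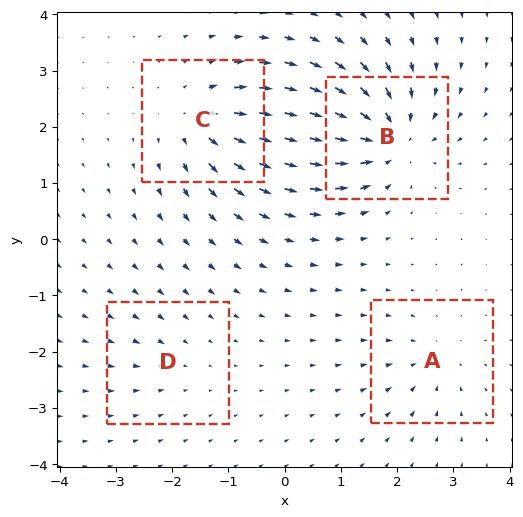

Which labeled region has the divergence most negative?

B

Divergence at each region's feature centre — A: about -4, B: about -8, C: about +6, D: about -2. Region B is most negative.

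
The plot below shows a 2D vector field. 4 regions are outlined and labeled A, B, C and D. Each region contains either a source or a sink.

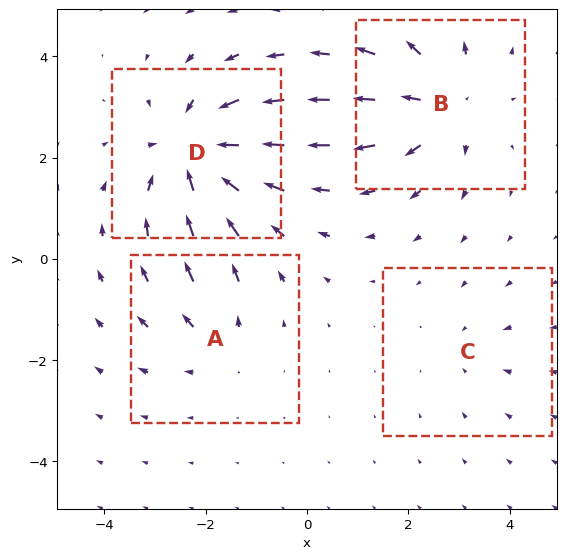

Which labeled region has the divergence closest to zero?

Divergence at each region's feature centre — A: about +3, B: about +5, C: about -2, D: about -7. Region C is closest to zero.

C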